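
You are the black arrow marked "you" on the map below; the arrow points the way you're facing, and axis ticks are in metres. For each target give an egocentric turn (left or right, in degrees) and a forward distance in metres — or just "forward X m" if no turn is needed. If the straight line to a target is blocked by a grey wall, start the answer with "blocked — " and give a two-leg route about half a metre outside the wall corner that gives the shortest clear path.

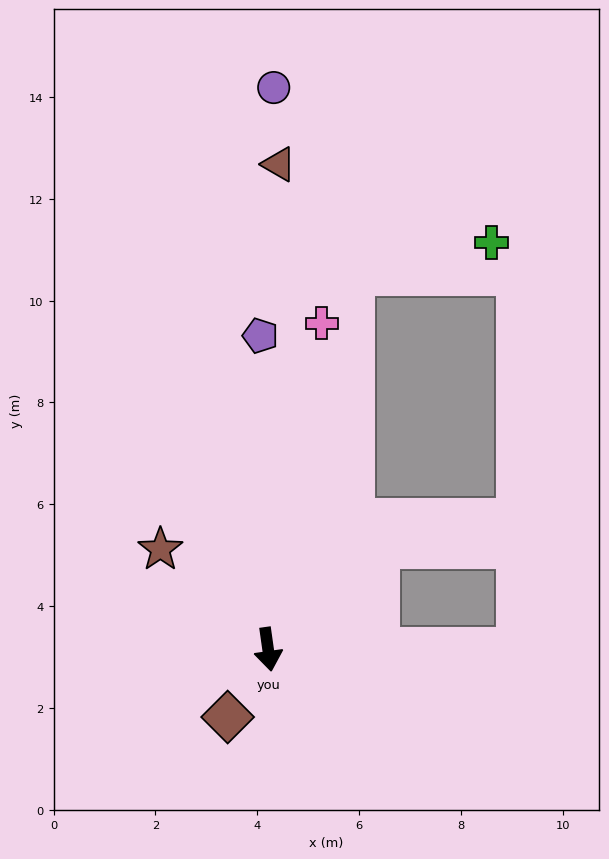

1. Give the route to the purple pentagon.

turn left 173°, forward 6.2 m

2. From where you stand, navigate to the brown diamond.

turn right 39°, forward 1.5 m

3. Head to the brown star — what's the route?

turn right 141°, forward 2.9 m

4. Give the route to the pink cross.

turn left 163°, forward 6.5 m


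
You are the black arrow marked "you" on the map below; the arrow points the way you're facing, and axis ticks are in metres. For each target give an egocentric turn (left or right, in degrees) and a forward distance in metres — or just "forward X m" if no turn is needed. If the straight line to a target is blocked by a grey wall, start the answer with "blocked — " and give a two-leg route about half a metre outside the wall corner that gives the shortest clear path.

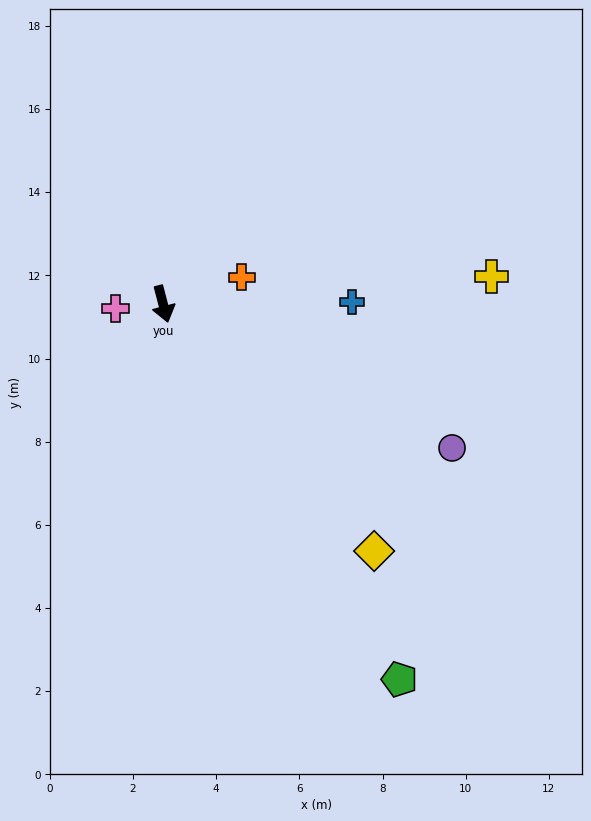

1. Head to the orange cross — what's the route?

turn left 94°, forward 2.0 m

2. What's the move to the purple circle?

turn left 49°, forward 7.8 m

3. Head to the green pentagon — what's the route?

turn left 18°, forward 10.7 m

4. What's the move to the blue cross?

turn left 76°, forward 4.5 m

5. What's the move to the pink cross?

turn right 99°, forward 1.2 m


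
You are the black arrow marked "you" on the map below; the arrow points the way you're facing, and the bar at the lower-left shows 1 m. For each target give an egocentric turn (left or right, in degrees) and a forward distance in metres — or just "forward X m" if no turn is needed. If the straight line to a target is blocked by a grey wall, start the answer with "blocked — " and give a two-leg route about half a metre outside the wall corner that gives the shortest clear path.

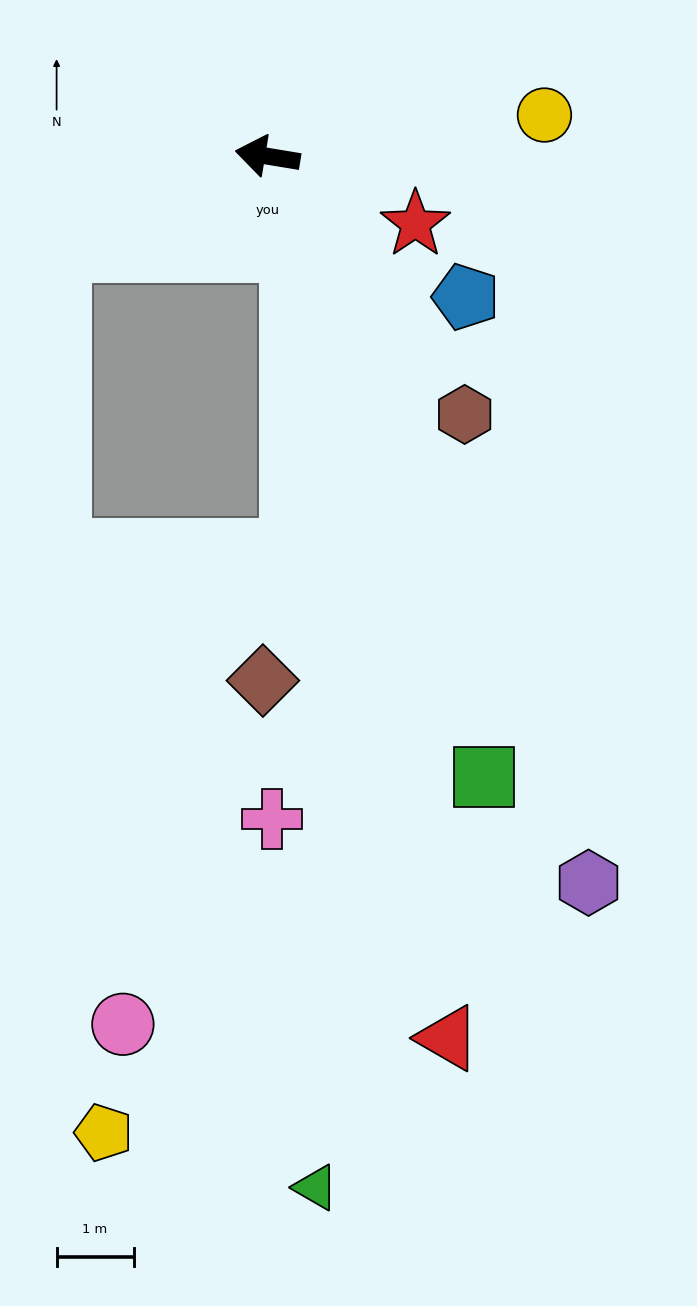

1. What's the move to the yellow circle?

turn right 162°, forward 3.6 m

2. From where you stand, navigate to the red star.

turn left 165°, forward 2.1 m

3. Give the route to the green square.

turn left 119°, forward 8.5 m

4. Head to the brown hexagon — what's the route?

turn left 137°, forward 4.2 m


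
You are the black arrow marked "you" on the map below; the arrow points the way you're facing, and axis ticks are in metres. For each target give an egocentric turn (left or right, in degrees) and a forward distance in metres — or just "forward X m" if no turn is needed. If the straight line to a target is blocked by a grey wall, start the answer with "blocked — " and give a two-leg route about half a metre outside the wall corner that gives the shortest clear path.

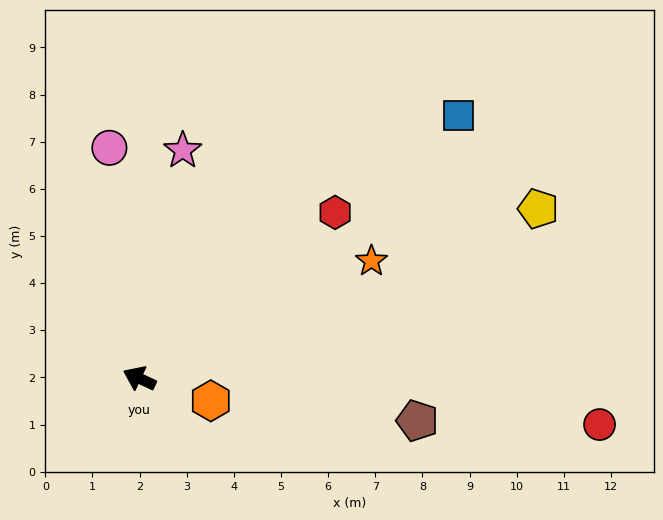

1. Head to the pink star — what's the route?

turn right 76°, forward 4.9 m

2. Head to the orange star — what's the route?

turn right 128°, forward 5.5 m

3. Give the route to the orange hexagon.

turn right 172°, forward 1.6 m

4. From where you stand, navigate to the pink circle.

turn right 58°, forward 4.9 m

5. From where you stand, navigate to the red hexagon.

turn right 115°, forward 5.4 m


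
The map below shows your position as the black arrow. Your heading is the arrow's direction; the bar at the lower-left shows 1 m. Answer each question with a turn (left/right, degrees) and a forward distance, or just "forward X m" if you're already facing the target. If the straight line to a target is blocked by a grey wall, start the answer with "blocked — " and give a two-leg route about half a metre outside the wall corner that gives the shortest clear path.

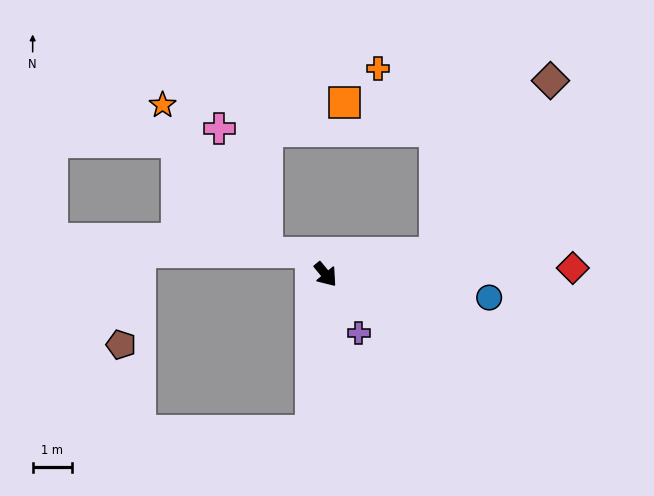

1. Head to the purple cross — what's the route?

turn right 10°, forward 1.7 m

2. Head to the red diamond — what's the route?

turn left 52°, forward 6.3 m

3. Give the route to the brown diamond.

blocked — turn left 61°, forward 2.9 m, then turn left 46°, forward 5.3 m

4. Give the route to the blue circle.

turn left 42°, forward 4.2 m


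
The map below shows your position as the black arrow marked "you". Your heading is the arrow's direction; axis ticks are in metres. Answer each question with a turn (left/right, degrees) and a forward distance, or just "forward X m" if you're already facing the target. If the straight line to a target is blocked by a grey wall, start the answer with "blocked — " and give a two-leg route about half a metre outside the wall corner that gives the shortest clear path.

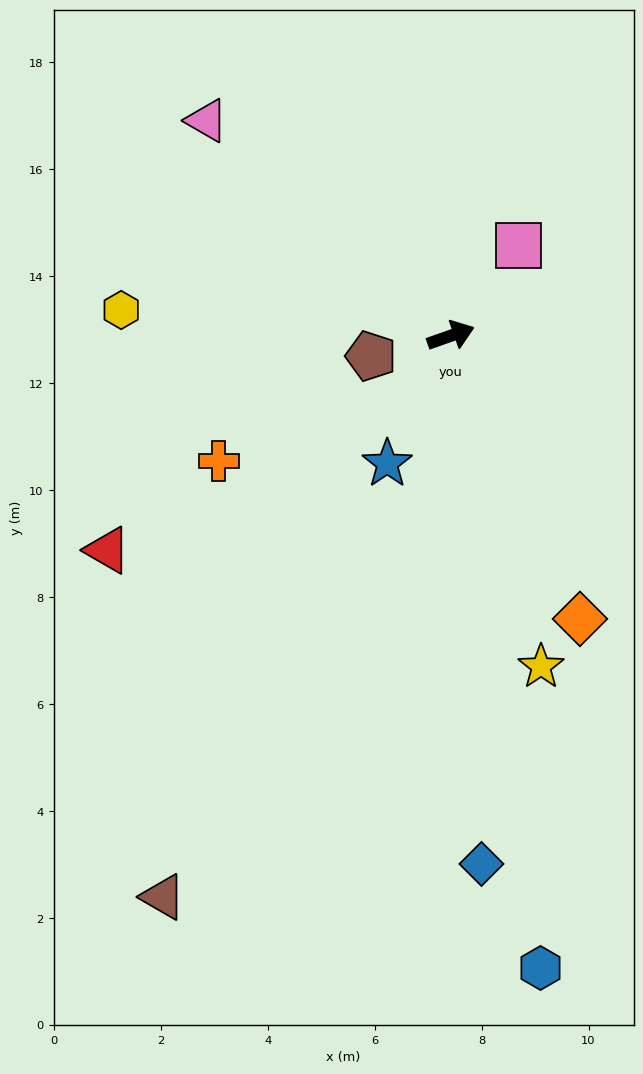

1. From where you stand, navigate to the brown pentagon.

turn left 175°, forward 1.5 m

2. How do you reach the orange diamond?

turn right 85°, forward 5.8 m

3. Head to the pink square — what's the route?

turn left 34°, forward 2.1 m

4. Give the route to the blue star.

turn right 136°, forward 2.7 m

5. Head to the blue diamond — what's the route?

turn right 106°, forward 9.9 m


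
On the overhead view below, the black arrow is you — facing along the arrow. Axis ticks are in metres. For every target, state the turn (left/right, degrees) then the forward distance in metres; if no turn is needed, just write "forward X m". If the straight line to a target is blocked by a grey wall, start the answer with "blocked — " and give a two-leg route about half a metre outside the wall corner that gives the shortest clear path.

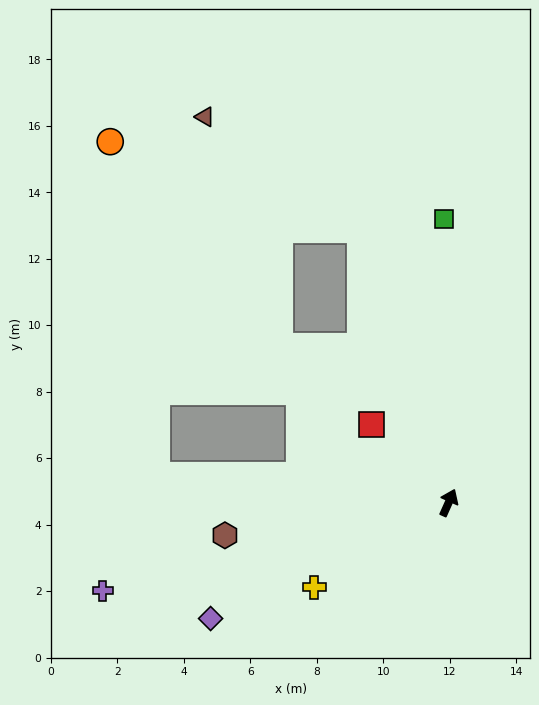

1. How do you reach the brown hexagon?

turn left 122°, forward 6.8 m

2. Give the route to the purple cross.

turn left 128°, forward 10.7 m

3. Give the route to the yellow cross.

turn left 146°, forward 4.8 m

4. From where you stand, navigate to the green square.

turn left 25°, forward 8.5 m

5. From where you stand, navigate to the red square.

turn left 69°, forward 3.3 m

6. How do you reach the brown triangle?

blocked — turn left 42°, forward 8.6 m, then turn left 36°, forward 5.8 m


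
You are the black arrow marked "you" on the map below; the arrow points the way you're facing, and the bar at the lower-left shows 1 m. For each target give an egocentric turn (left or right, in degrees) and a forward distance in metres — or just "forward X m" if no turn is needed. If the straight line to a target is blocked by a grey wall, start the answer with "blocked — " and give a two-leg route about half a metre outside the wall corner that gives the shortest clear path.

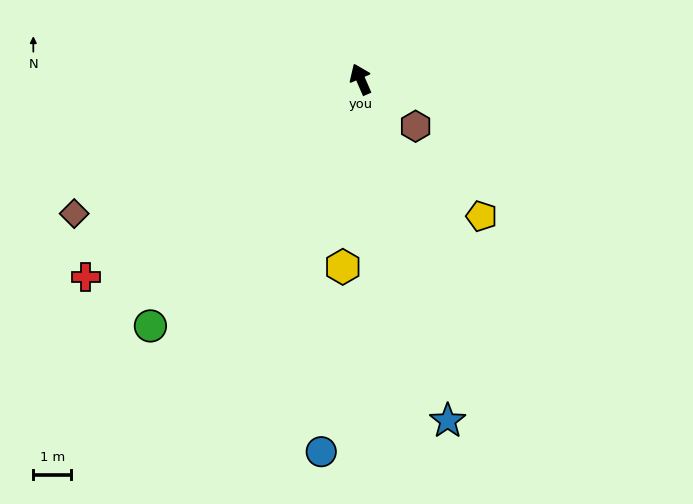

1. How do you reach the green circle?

turn left 116°, forward 8.5 m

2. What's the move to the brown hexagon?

turn right 154°, forward 1.9 m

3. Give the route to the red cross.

turn left 102°, forward 8.9 m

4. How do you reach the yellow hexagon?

turn left 151°, forward 4.9 m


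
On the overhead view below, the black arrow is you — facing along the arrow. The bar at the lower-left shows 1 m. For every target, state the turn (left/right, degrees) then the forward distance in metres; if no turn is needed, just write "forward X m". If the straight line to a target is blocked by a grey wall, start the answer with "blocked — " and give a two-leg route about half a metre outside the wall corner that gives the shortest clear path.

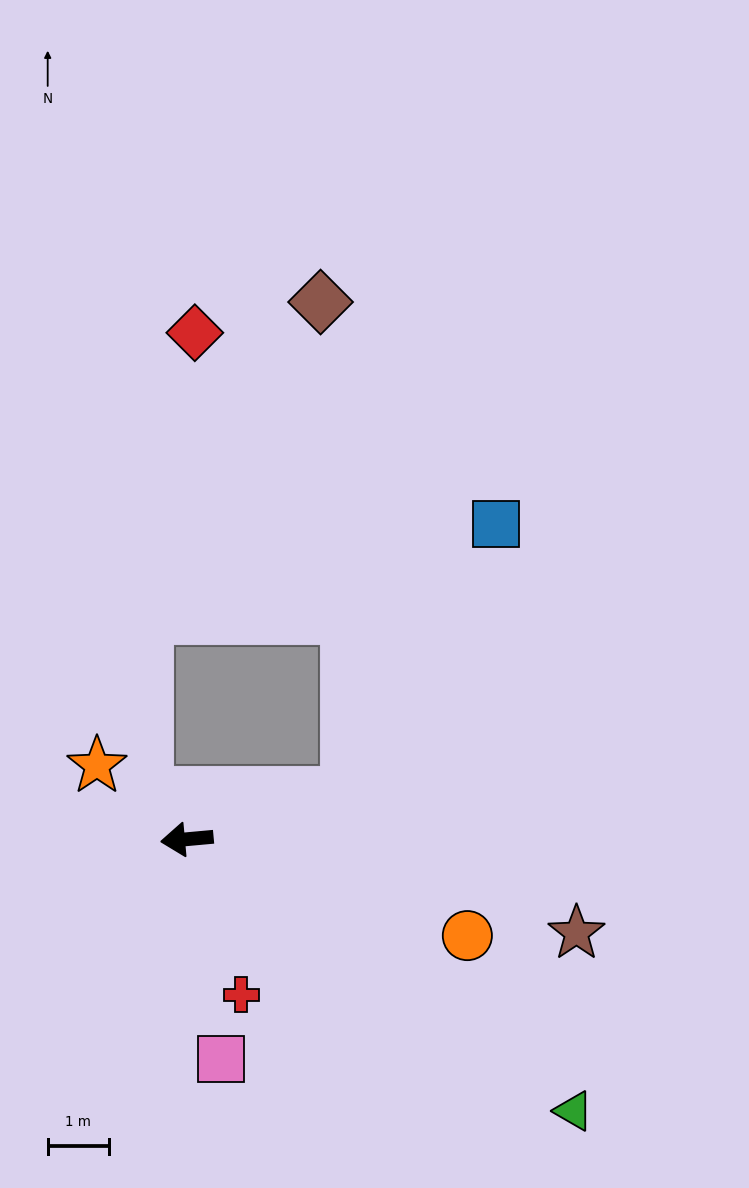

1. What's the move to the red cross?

turn left 104°, forward 2.7 m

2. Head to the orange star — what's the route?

turn right 45°, forward 1.9 m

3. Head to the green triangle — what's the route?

turn left 140°, forward 7.7 m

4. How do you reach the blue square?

blocked — turn right 169°, forward 2.7 m, then turn left 45°, forward 5.0 m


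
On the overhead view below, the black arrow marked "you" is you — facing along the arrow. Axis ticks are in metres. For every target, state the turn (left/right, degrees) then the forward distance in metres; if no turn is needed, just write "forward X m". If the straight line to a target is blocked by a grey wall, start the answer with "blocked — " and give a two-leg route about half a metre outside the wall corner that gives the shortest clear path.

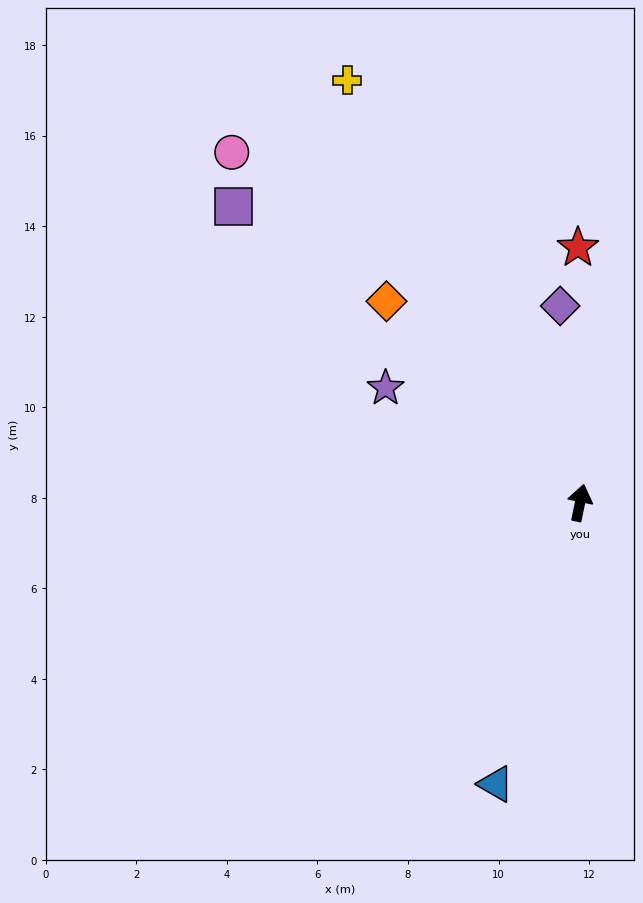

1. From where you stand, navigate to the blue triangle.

turn left 175°, forward 6.5 m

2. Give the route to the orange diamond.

turn left 55°, forward 6.2 m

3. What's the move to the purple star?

turn left 71°, forward 5.0 m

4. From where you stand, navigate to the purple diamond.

turn left 17°, forward 4.4 m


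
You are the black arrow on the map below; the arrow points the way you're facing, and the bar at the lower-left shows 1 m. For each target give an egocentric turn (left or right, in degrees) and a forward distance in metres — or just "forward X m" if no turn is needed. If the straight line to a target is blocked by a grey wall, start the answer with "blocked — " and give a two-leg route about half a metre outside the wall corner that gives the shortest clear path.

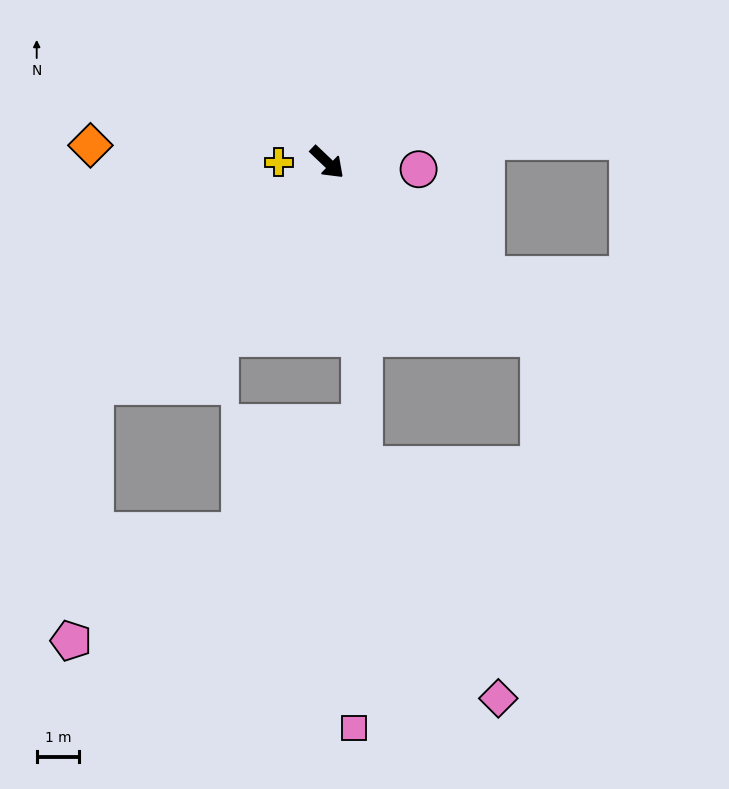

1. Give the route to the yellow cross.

turn right 136°, forward 1.1 m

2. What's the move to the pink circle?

turn left 39°, forward 2.1 m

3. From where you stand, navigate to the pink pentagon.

blocked — turn right 92°, forward 7.5 m, then turn left 40°, forward 6.0 m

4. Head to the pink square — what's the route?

blocked — turn right 36°, forward 4.2 m, then turn right 11°, forward 9.1 m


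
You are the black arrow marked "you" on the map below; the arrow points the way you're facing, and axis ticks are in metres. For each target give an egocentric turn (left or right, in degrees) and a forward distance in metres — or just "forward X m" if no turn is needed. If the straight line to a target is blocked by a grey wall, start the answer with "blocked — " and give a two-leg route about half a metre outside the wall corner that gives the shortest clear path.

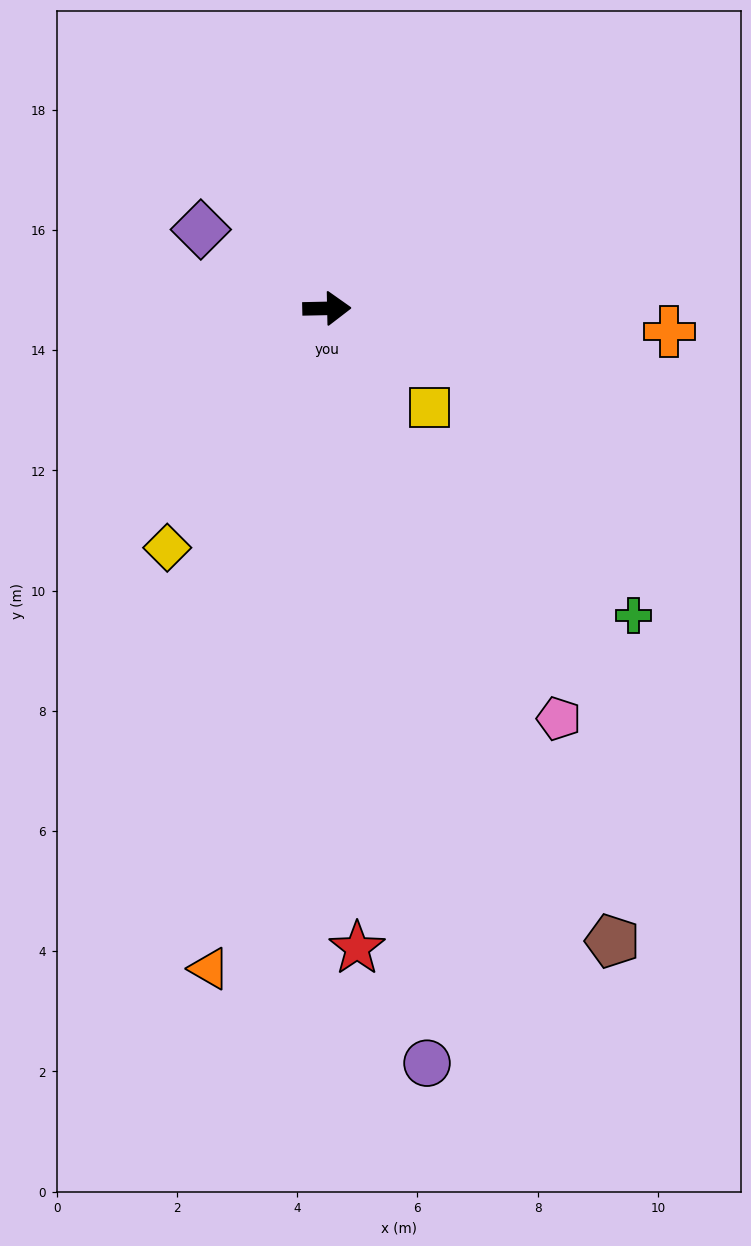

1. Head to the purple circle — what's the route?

turn right 84°, forward 12.7 m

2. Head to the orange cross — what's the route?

turn right 5°, forward 5.7 m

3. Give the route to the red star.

turn right 88°, forward 10.7 m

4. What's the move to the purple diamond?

turn left 147°, forward 2.5 m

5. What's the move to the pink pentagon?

turn right 62°, forward 7.8 m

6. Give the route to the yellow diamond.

turn right 125°, forward 4.8 m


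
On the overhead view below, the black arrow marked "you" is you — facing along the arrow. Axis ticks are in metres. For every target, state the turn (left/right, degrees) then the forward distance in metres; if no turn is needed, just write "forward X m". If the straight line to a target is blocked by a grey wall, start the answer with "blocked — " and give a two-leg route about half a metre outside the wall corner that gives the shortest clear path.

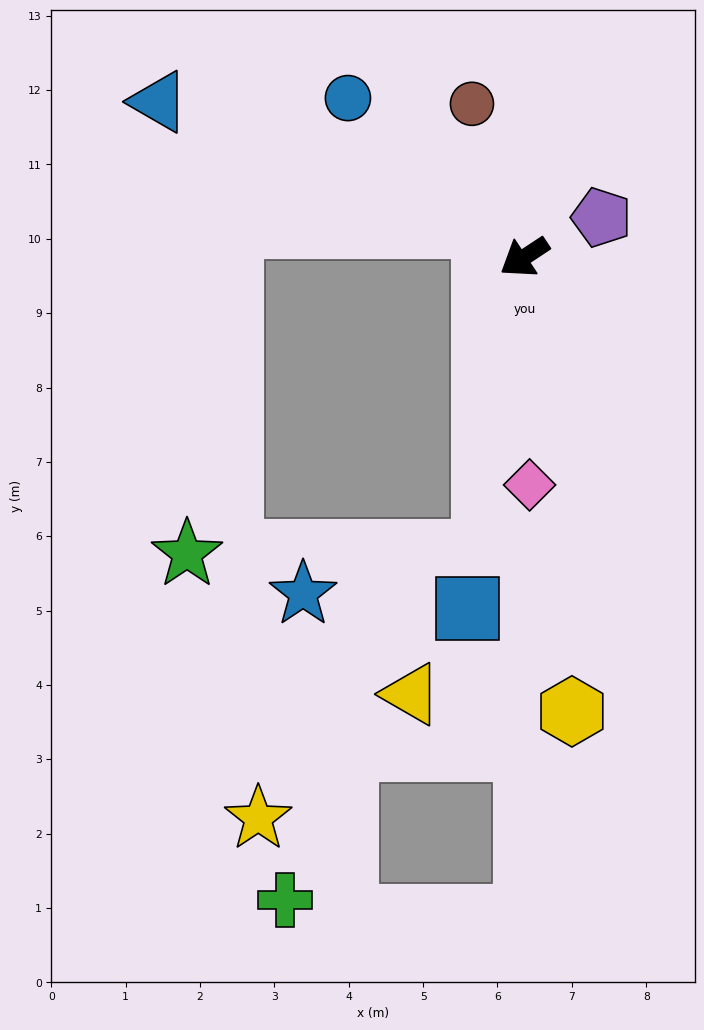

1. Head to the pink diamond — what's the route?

turn left 58°, forward 3.1 m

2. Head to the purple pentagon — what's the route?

turn left 174°, forward 1.2 m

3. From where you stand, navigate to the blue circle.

turn right 76°, forward 3.2 m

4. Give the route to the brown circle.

turn right 105°, forward 2.2 m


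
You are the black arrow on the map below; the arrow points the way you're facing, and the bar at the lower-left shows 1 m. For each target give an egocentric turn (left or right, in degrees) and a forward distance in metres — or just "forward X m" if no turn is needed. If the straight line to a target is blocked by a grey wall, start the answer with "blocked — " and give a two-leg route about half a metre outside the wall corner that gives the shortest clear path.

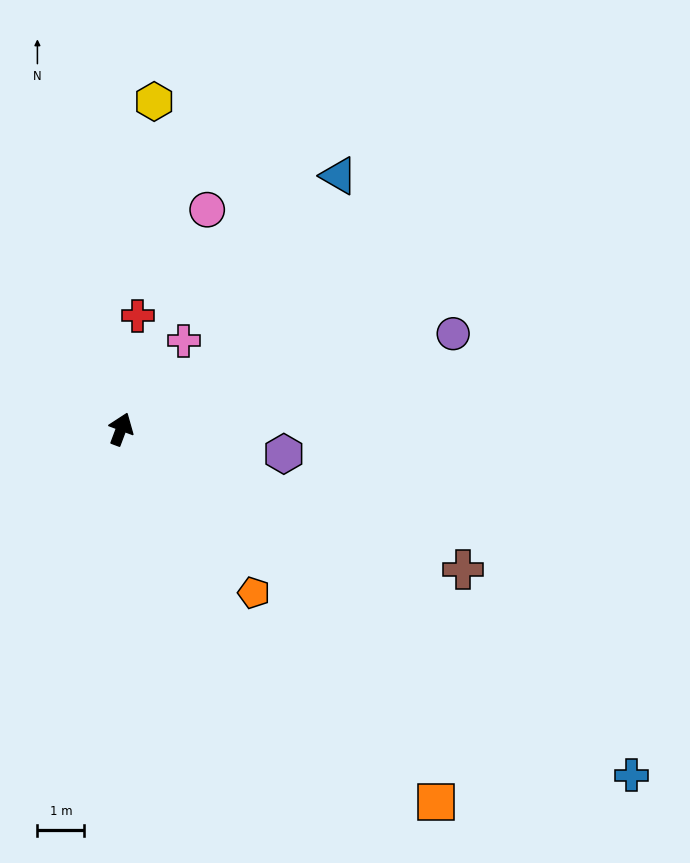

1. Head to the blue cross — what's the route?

turn right 104°, forward 13.2 m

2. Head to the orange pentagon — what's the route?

turn right 120°, forward 4.5 m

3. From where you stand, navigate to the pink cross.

turn right 15°, forward 2.3 m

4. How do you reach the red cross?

turn left 12°, forward 2.4 m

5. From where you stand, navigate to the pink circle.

forward 5.0 m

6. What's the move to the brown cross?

turn right 92°, forward 7.9 m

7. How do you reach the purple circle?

turn right 53°, forward 7.4 m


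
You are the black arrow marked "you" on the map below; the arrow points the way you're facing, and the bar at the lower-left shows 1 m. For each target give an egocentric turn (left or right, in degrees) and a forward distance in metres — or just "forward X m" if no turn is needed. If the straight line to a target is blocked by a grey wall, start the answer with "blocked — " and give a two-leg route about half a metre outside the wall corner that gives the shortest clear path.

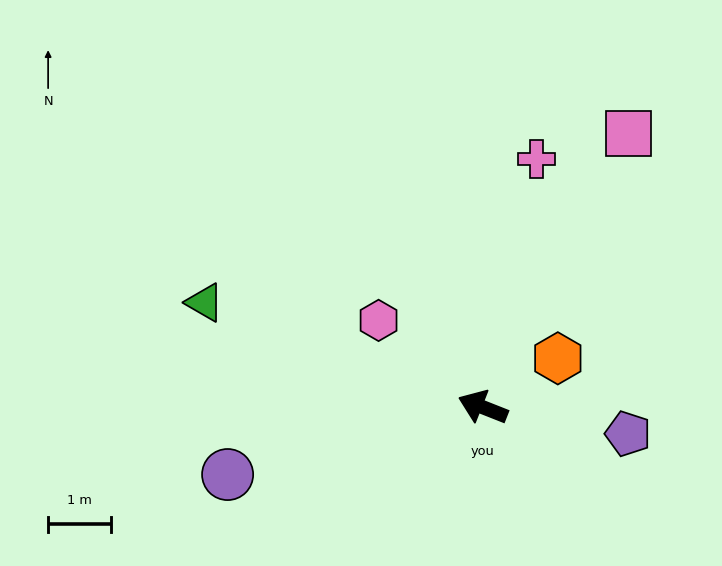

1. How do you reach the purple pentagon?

turn right 169°, forward 2.3 m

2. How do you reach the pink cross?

turn right 81°, forward 4.0 m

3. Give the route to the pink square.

turn right 96°, forward 4.9 m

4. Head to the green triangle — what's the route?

forward 4.7 m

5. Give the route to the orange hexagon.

turn right 125°, forward 1.4 m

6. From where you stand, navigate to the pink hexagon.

turn right 18°, forward 2.2 m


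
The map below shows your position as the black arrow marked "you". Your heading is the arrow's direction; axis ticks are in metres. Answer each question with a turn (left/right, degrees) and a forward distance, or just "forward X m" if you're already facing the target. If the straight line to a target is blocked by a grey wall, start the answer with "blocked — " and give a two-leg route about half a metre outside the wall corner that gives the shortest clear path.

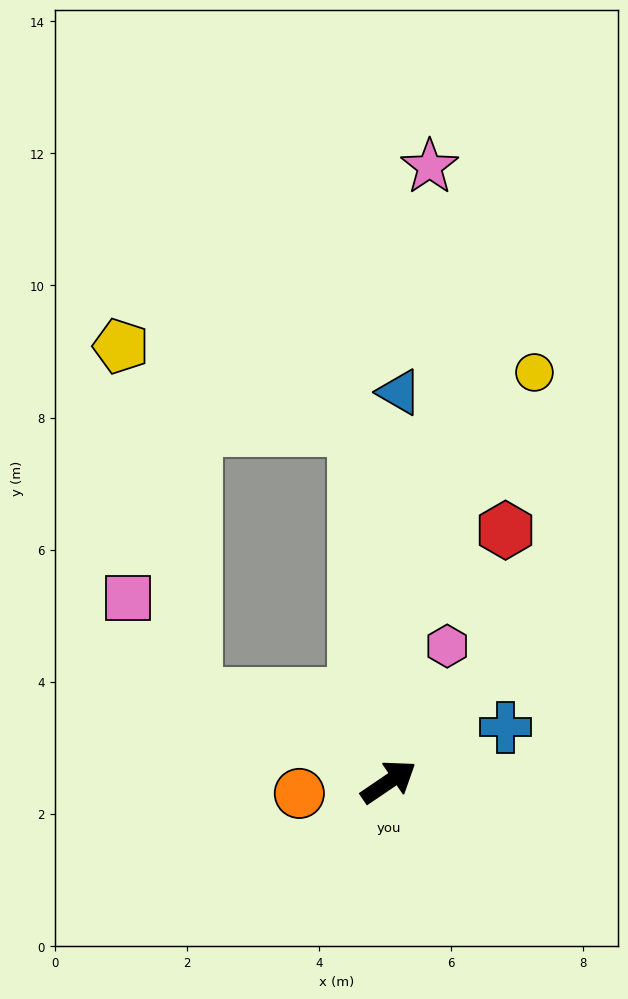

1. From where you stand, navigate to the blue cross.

turn right 9°, forward 2.0 m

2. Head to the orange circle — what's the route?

turn left 153°, forward 1.4 m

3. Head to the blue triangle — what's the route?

turn left 54°, forward 5.9 m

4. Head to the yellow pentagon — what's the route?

blocked — turn left 122°, forward 3.2 m, then turn right 54°, forward 5.4 m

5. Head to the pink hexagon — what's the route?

turn left 33°, forward 2.2 m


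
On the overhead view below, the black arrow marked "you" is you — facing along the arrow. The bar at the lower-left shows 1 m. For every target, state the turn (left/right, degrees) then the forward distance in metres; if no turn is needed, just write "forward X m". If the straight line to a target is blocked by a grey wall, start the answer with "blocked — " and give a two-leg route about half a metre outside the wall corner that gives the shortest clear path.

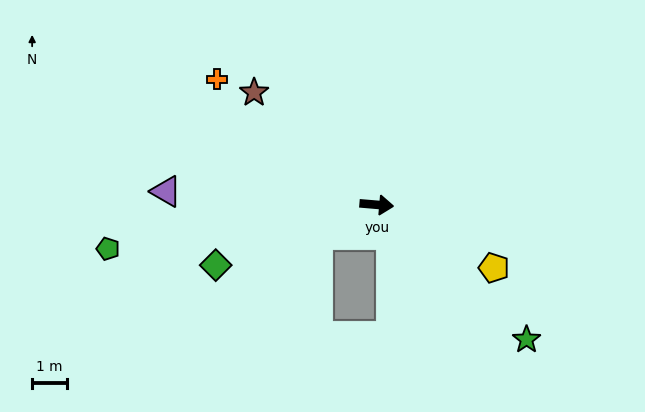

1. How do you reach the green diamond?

turn right 155°, forward 4.9 m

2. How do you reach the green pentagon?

turn right 166°, forward 7.7 m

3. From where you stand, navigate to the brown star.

turn left 142°, forward 4.7 m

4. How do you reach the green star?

turn right 37°, forward 5.7 m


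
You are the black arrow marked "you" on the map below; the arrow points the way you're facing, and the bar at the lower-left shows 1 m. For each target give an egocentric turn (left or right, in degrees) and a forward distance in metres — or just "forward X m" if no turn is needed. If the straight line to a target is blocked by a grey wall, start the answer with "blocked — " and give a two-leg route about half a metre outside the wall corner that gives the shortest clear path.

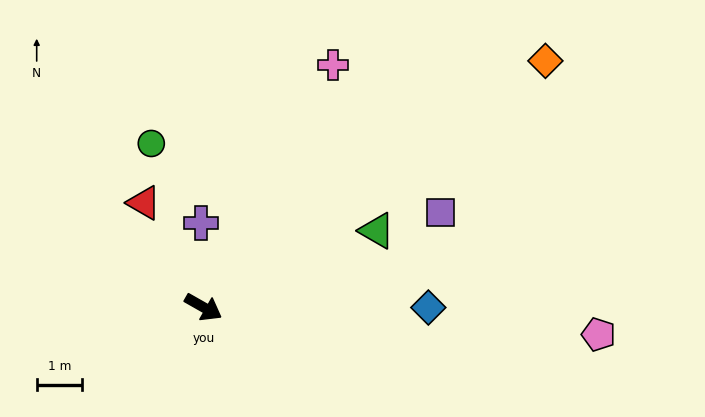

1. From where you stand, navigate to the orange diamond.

turn left 65°, forward 9.4 m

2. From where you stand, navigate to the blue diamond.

turn left 29°, forward 5.0 m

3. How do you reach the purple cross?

turn left 121°, forward 1.9 m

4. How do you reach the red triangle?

turn left 149°, forward 2.7 m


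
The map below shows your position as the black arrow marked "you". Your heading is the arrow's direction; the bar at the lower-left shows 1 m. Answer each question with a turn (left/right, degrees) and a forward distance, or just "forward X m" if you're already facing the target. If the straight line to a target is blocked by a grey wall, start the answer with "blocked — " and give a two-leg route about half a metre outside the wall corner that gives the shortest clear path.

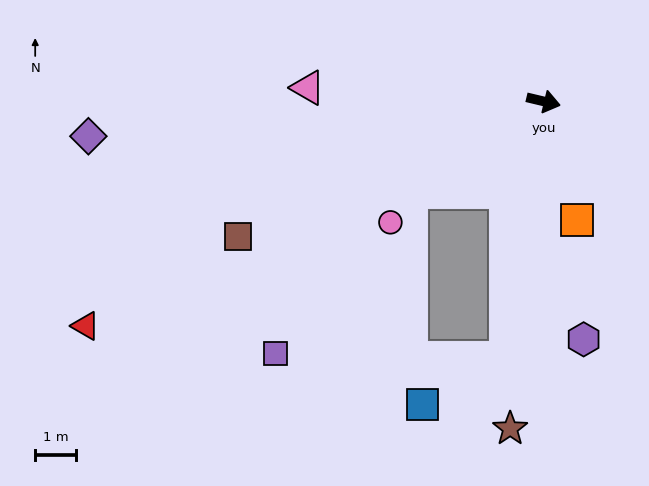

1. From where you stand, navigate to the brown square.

turn right 143°, forward 8.1 m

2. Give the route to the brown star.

turn right 82°, forward 8.0 m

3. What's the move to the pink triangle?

turn right 170°, forward 5.8 m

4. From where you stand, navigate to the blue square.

blocked — turn right 85°, forward 6.3 m, then turn right 53°, forward 2.3 m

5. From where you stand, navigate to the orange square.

turn right 61°, forward 3.0 m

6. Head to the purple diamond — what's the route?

turn right 162°, forward 11.1 m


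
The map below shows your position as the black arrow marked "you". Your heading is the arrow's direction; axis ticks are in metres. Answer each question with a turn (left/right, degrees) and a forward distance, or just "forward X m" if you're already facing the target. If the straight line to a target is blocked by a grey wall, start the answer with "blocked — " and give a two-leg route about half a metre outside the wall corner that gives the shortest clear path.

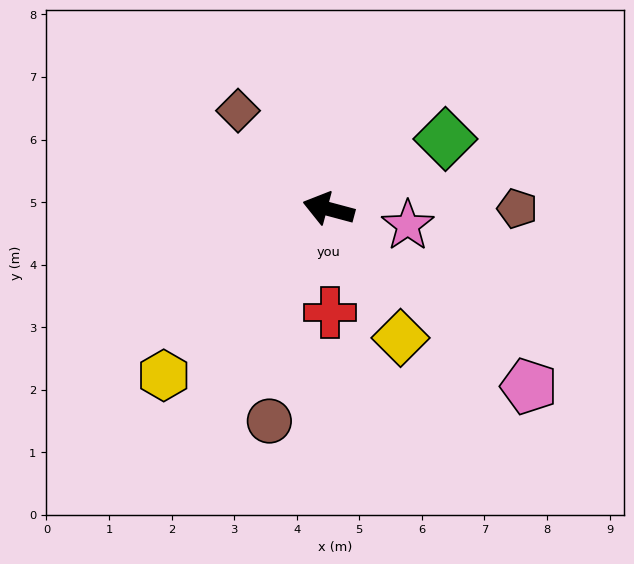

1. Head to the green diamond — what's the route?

turn right 134°, forward 2.2 m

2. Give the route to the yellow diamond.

turn left 134°, forward 2.4 m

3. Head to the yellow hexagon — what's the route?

turn left 60°, forward 3.7 m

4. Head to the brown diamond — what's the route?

turn right 32°, forward 2.1 m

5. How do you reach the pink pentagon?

turn left 153°, forward 4.3 m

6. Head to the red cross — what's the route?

turn left 106°, forward 1.7 m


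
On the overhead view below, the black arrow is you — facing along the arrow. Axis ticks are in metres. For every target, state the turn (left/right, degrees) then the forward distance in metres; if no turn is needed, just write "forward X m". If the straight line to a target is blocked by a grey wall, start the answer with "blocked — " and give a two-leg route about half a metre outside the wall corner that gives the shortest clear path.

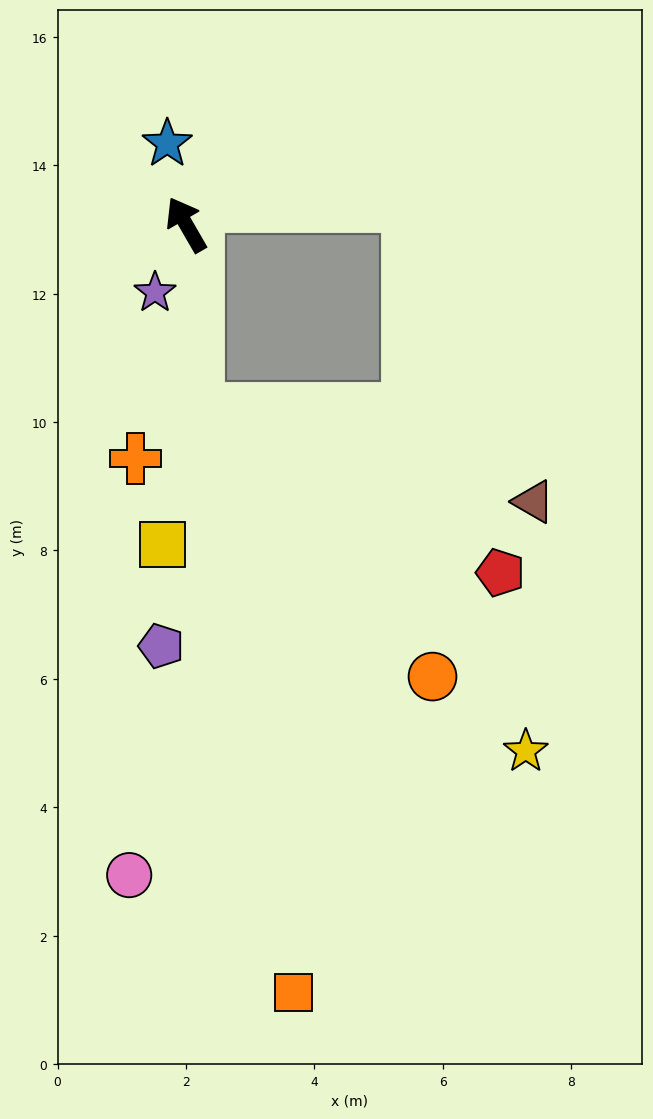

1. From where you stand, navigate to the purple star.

turn left 125°, forward 1.2 m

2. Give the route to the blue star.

turn right 17°, forward 1.3 m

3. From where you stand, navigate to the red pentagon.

blocked — turn left 153°, forward 2.9 m, then turn left 59°, forward 5.4 m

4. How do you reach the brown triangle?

blocked — turn left 153°, forward 2.9 m, then turn left 72°, forward 5.4 m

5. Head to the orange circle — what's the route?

blocked — turn left 153°, forward 2.9 m, then turn left 38°, forward 5.5 m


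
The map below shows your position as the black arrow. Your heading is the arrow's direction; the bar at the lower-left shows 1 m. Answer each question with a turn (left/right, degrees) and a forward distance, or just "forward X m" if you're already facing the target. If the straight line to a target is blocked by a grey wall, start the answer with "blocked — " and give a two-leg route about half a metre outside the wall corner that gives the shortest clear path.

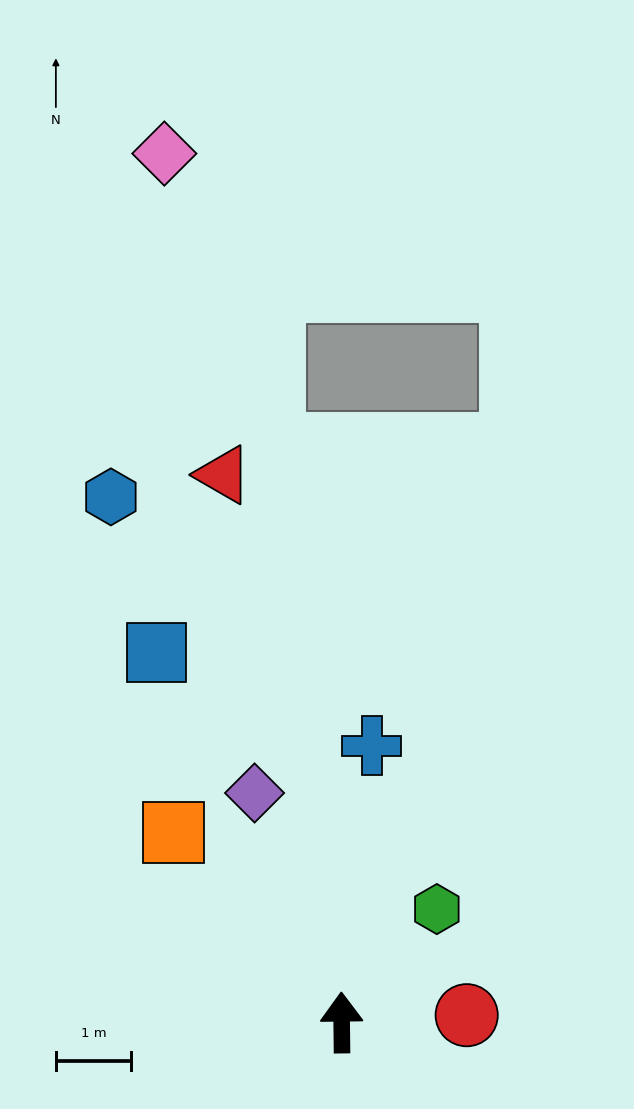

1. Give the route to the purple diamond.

turn left 20°, forward 3.3 m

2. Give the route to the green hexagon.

turn right 41°, forward 2.0 m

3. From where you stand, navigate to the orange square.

turn left 41°, forward 3.4 m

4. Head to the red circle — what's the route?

turn right 87°, forward 1.7 m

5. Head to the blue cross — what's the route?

turn right 7°, forward 3.7 m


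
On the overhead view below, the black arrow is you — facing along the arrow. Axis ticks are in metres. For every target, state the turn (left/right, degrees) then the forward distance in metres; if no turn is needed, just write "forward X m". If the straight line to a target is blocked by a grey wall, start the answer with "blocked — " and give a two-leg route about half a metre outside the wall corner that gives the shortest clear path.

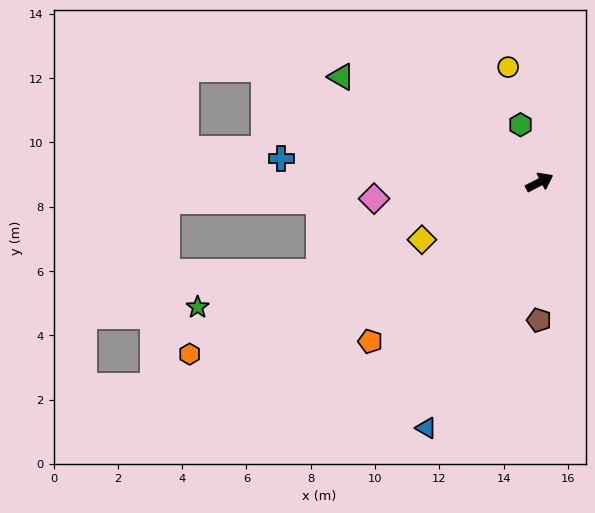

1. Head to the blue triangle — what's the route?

turn right 142°, forward 8.4 m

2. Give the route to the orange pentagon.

turn right 164°, forward 7.2 m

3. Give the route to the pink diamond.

turn left 158°, forward 5.2 m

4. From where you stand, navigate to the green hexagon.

turn left 81°, forward 1.9 m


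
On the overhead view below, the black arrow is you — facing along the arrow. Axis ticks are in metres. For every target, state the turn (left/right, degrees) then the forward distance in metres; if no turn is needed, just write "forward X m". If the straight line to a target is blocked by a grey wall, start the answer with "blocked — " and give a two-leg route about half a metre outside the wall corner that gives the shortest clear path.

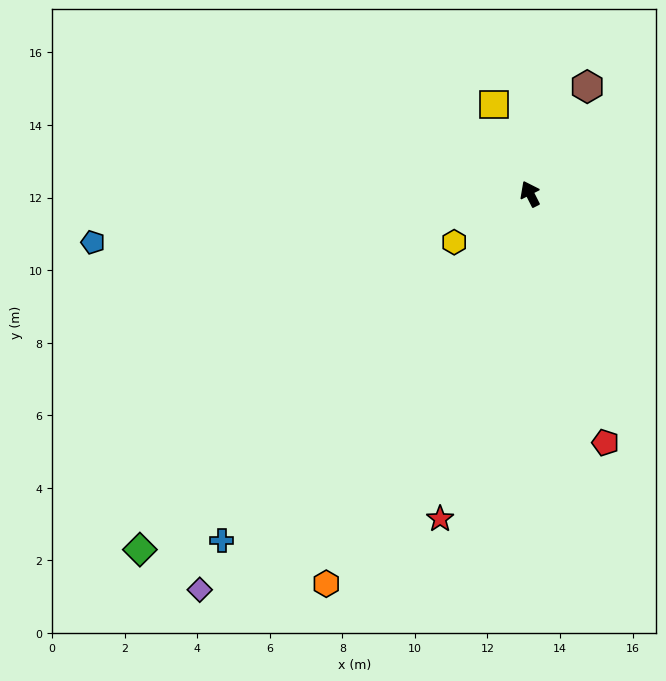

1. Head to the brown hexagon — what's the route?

turn right 55°, forward 3.3 m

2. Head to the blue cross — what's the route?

turn left 112°, forward 12.8 m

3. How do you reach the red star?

turn left 138°, forward 9.3 m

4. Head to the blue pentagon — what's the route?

turn left 70°, forward 12.1 m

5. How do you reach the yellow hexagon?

turn left 96°, forward 2.5 m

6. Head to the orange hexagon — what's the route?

turn left 126°, forward 12.1 m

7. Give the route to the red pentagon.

turn left 170°, forward 7.2 m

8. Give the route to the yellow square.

turn right 5°, forward 2.7 m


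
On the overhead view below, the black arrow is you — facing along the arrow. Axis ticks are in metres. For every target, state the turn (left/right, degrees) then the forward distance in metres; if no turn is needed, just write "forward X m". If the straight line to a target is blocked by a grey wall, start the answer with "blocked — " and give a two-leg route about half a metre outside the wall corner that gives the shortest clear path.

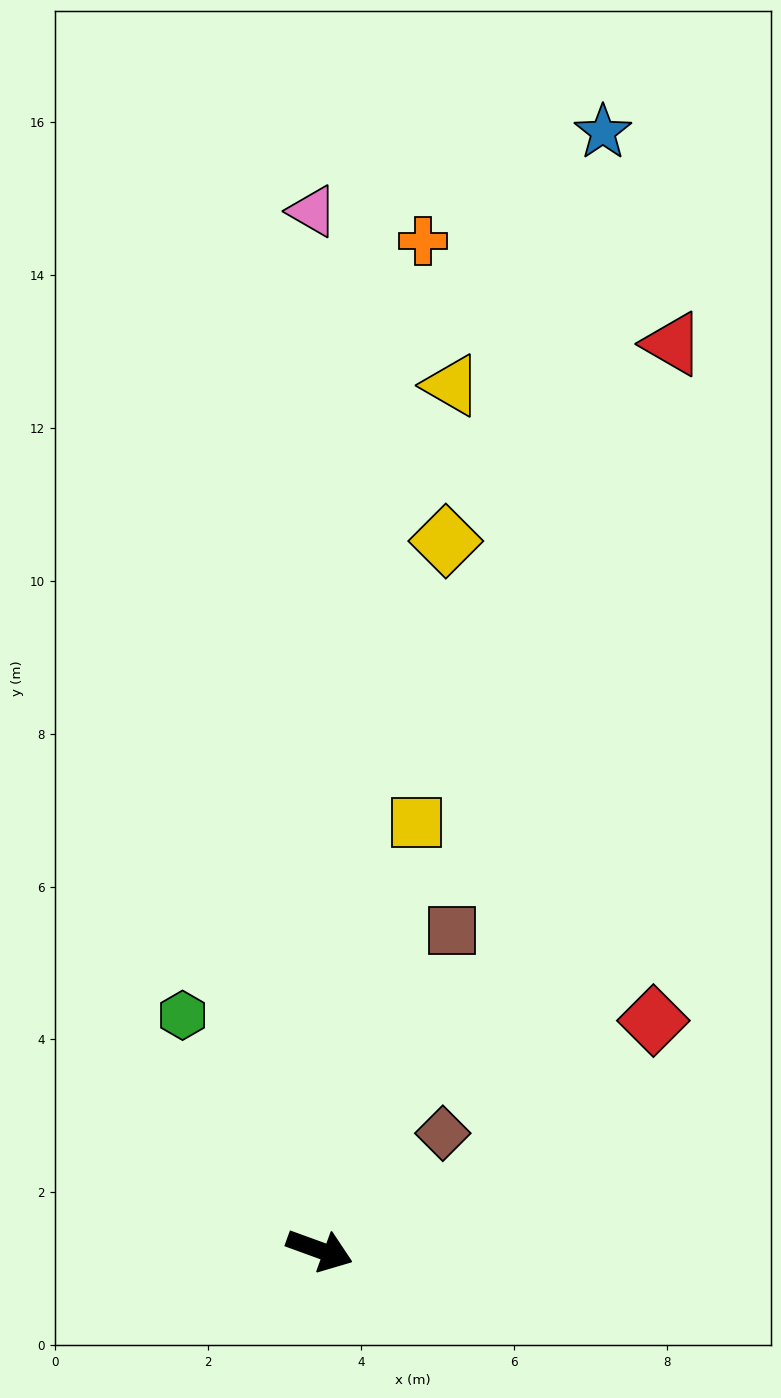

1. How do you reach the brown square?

turn left 88°, forward 4.5 m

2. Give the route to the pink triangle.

turn left 110°, forward 13.6 m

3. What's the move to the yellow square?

turn left 97°, forward 5.7 m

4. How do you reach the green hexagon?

turn left 140°, forward 3.6 m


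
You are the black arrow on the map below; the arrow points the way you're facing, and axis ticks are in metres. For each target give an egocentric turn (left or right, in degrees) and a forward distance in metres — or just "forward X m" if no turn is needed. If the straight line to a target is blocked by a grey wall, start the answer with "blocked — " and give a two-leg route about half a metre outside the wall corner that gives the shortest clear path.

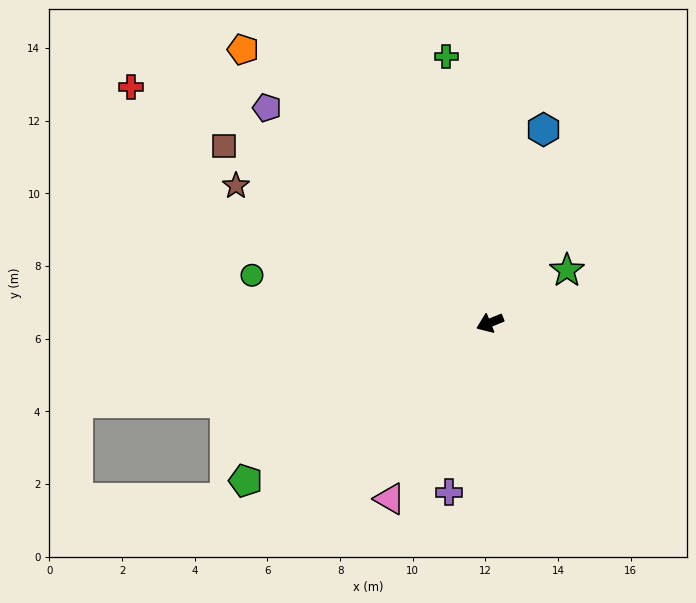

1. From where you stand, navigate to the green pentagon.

turn left 11°, forward 8.0 m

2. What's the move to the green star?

turn right 168°, forward 2.6 m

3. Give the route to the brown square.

turn right 56°, forward 8.8 m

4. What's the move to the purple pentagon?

turn right 66°, forward 8.5 m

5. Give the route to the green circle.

turn right 34°, forward 6.7 m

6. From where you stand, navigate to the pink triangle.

turn left 38°, forward 5.6 m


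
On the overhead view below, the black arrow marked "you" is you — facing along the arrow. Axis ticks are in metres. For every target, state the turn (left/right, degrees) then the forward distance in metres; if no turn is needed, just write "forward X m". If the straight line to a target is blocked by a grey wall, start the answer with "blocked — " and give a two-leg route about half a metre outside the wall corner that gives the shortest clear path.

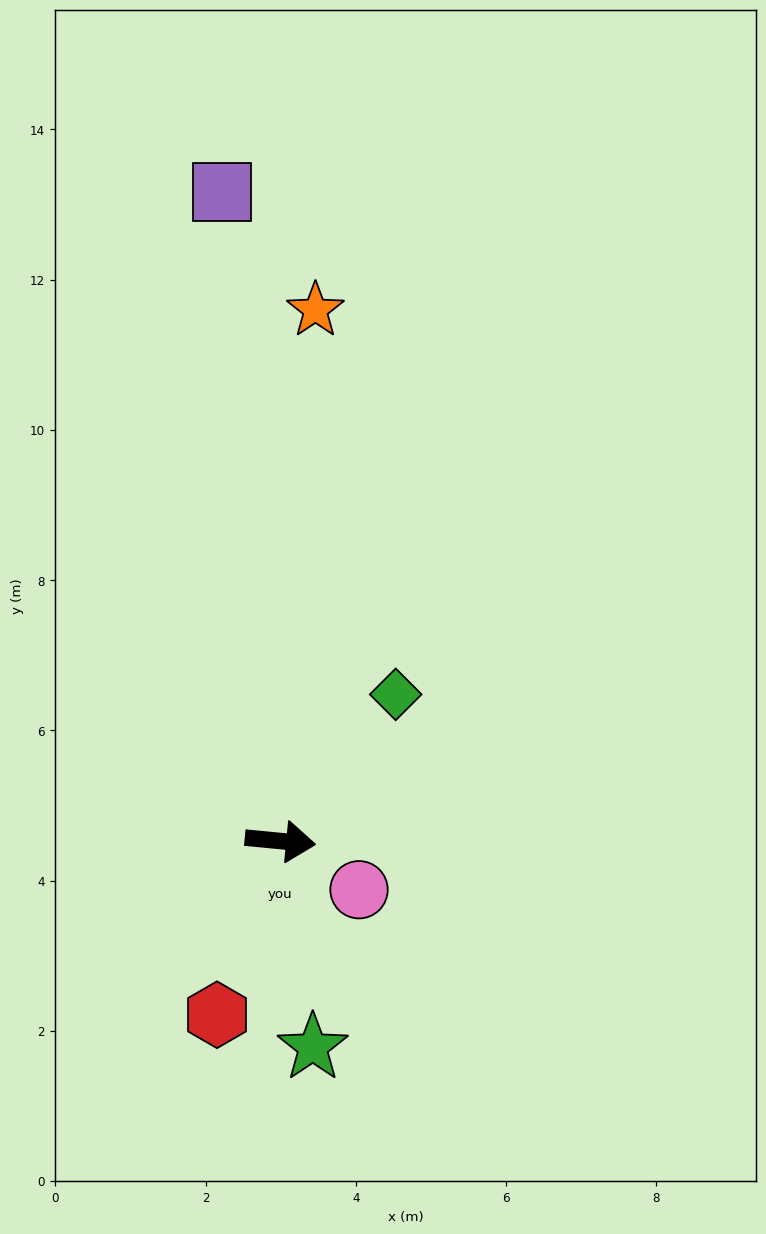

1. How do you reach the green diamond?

turn left 57°, forward 2.5 m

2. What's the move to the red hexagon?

turn right 105°, forward 2.5 m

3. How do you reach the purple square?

turn left 101°, forward 8.7 m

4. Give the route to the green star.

turn right 76°, forward 2.8 m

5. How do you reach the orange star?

turn left 92°, forward 7.1 m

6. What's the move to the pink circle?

turn right 26°, forward 1.2 m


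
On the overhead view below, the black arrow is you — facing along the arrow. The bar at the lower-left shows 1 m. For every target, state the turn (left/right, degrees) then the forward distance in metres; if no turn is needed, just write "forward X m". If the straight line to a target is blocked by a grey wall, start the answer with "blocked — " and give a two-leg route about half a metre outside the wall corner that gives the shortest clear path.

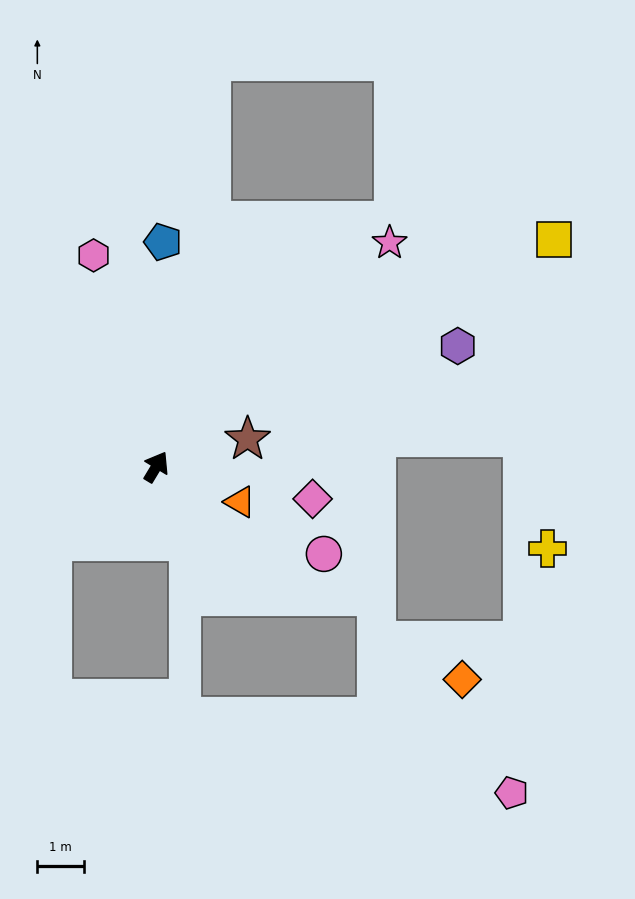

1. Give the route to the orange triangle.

turn right 82°, forward 1.9 m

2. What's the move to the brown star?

turn right 42°, forward 2.0 m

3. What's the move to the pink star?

turn right 15°, forward 6.9 m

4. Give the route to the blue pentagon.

turn left 29°, forward 4.8 m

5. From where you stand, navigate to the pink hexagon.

turn left 48°, forward 4.7 m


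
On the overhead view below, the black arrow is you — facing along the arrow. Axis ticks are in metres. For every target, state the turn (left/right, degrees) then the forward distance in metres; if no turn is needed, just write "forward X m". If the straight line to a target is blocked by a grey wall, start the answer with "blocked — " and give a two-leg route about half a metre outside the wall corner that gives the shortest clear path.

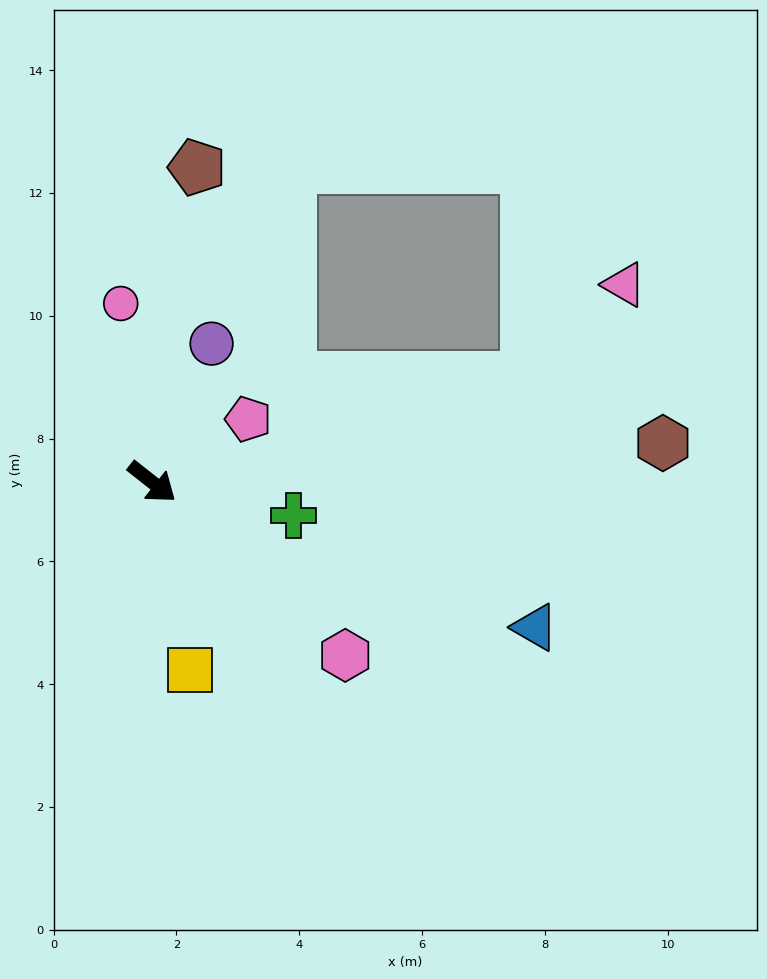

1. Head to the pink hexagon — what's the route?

turn right 4°, forward 4.2 m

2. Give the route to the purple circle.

turn left 105°, forward 2.5 m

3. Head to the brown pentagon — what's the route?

turn left 120°, forward 5.2 m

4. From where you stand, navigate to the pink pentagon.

turn left 71°, forward 1.9 m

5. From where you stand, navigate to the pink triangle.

blocked — turn left 54°, forward 6.3 m, then turn left 28°, forward 2.2 m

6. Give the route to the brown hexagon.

turn left 43°, forward 8.3 m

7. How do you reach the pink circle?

turn left 138°, forward 3.0 m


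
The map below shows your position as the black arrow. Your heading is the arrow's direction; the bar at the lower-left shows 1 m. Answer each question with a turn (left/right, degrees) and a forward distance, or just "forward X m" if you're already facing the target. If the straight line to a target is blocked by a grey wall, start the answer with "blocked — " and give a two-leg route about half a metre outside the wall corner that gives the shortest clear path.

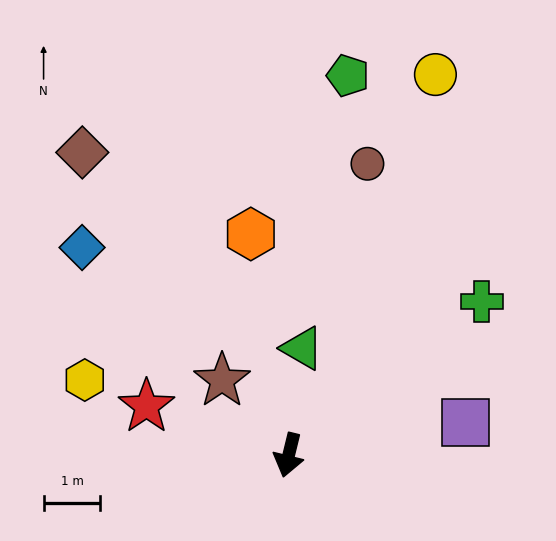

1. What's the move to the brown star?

turn right 125°, forward 1.8 m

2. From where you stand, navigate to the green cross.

turn left 142°, forward 4.3 m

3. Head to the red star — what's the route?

turn right 95°, forward 2.6 m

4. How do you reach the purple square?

turn left 114°, forward 3.2 m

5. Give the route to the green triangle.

turn right 173°, forward 1.9 m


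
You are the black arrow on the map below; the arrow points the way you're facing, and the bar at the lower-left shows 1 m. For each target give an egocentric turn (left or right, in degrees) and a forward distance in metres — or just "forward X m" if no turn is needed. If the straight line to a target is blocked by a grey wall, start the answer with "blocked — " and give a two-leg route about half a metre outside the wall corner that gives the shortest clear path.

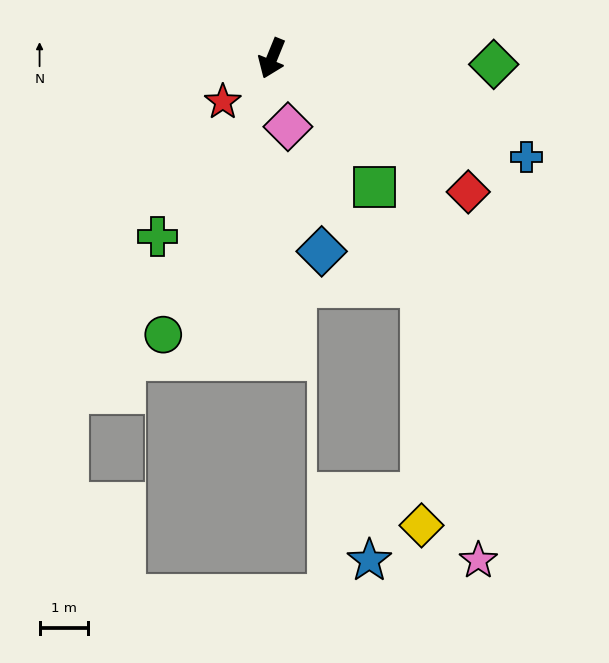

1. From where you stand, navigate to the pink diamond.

turn left 35°, forward 1.5 m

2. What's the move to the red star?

turn right 26°, forward 1.4 m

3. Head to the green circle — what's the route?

forward 6.2 m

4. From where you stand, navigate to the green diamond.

turn left 111°, forward 4.6 m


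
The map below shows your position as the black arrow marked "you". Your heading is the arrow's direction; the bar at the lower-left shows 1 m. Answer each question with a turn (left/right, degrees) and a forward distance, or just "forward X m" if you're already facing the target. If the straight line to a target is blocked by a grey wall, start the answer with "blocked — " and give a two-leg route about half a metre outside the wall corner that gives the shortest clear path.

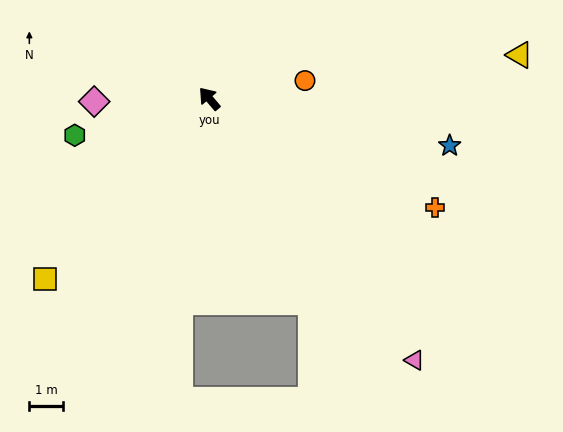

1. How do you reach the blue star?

turn right 142°, forward 7.4 m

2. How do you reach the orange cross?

turn right 156°, forward 7.5 m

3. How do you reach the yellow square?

turn left 97°, forward 7.3 m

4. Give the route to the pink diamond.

turn left 51°, forward 3.5 m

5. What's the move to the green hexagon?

turn left 65°, forward 4.2 m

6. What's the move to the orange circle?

turn right 120°, forward 2.9 m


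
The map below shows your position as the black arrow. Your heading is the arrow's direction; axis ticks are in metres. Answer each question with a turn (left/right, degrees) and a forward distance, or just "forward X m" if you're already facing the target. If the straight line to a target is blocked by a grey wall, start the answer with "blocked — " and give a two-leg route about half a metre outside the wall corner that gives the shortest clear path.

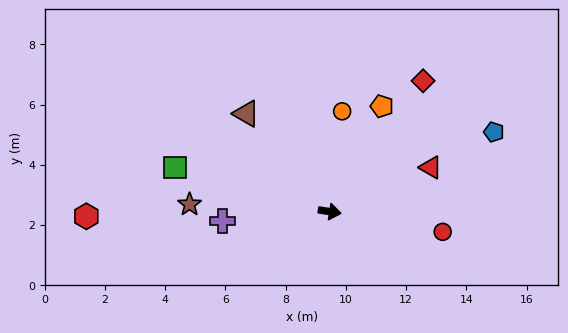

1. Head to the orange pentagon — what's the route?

turn left 72°, forward 3.9 m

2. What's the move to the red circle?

forward 3.8 m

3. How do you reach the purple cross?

turn right 166°, forward 3.6 m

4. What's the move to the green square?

turn left 173°, forward 5.3 m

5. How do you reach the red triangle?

turn left 32°, forward 3.7 m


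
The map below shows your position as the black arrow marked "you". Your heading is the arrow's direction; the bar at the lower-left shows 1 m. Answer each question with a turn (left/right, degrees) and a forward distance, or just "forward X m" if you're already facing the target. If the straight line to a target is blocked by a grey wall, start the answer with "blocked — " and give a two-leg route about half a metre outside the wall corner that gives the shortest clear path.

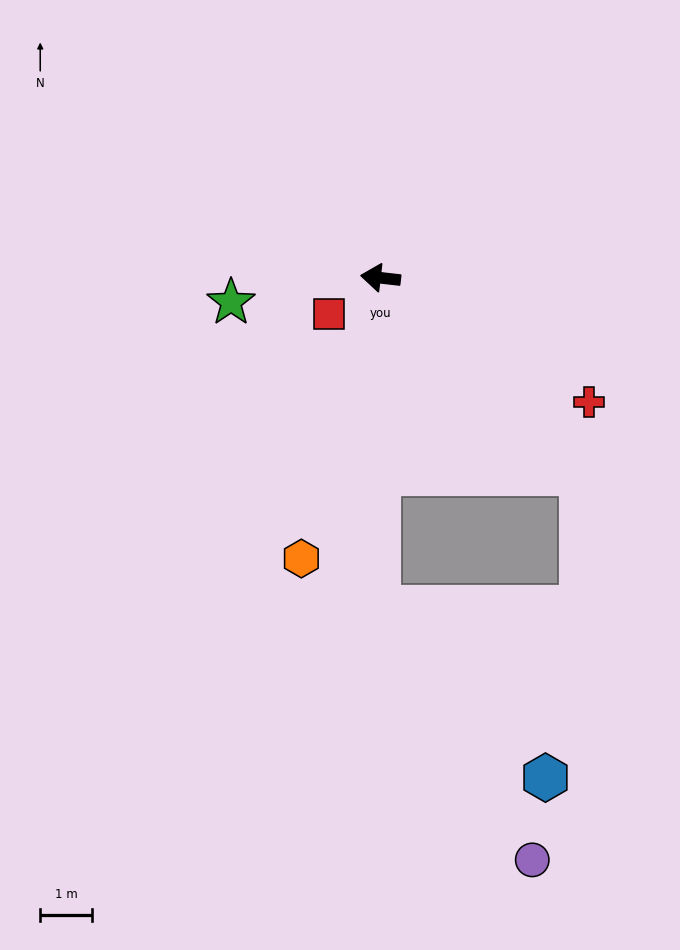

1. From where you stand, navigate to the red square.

turn left 42°, forward 1.2 m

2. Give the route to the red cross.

turn left 156°, forward 4.7 m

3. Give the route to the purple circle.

blocked — turn left 96°, forward 6.4 m, then turn left 32°, forward 5.8 m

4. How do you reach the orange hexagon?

turn left 81°, forward 5.7 m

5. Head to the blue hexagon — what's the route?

blocked — turn left 96°, forward 6.4 m, then turn left 45°, forward 4.6 m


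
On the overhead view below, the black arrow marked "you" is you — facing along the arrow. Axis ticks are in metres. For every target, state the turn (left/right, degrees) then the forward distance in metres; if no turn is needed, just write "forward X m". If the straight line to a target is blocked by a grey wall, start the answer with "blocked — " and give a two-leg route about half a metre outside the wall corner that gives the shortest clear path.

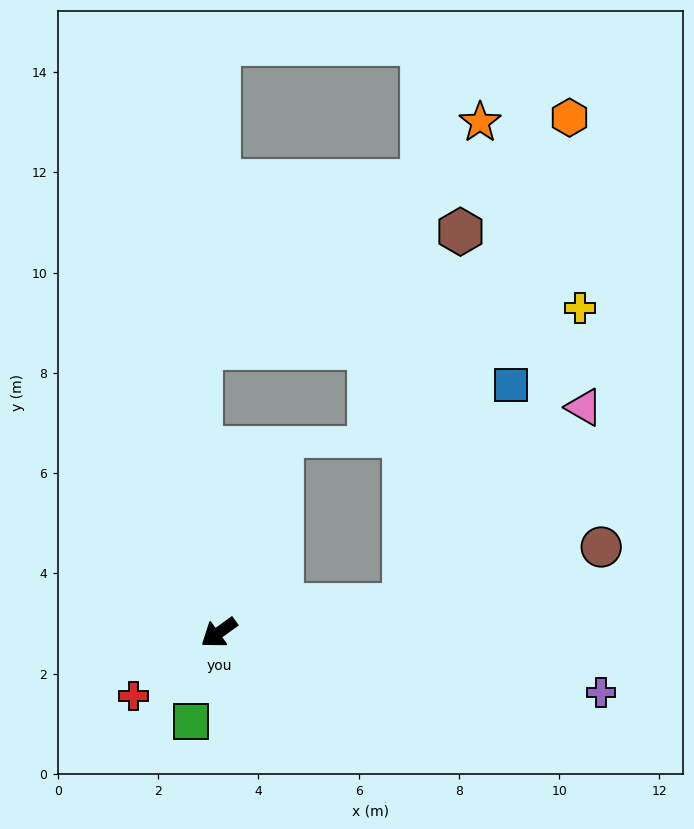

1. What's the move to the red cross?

forward 2.1 m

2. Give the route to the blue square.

blocked — turn left 153°, forward 3.7 m, then turn left 55°, forward 4.9 m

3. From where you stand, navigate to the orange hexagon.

blocked — turn left 153°, forward 3.7 m, then turn left 62°, forward 10.3 m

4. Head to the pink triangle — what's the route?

blocked — turn left 153°, forward 3.7 m, then turn left 39°, forward 5.3 m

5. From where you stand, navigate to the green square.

turn left 37°, forward 1.9 m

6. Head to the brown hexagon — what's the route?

blocked — turn left 153°, forward 3.7 m, then turn left 73°, forward 7.5 m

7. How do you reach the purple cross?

turn left 135°, forward 7.7 m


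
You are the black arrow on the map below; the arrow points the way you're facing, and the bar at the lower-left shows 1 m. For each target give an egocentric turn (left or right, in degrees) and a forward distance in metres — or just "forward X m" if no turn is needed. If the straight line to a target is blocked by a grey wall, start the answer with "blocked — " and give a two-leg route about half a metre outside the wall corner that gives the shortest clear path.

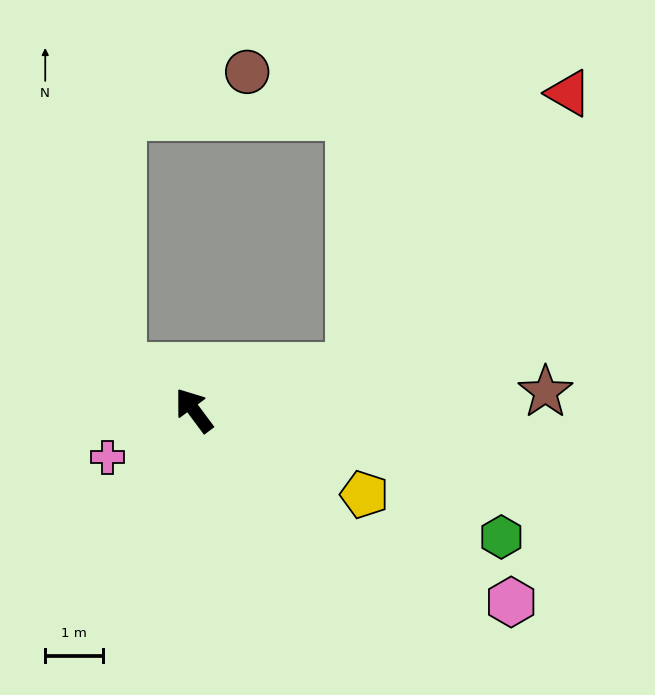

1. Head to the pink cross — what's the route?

turn left 82°, forward 1.7 m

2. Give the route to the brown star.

turn right 124°, forward 6.1 m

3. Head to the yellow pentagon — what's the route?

turn right 153°, forward 3.3 m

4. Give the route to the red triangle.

blocked — turn right 111°, forward 2.8 m, then turn left 36°, forward 6.1 m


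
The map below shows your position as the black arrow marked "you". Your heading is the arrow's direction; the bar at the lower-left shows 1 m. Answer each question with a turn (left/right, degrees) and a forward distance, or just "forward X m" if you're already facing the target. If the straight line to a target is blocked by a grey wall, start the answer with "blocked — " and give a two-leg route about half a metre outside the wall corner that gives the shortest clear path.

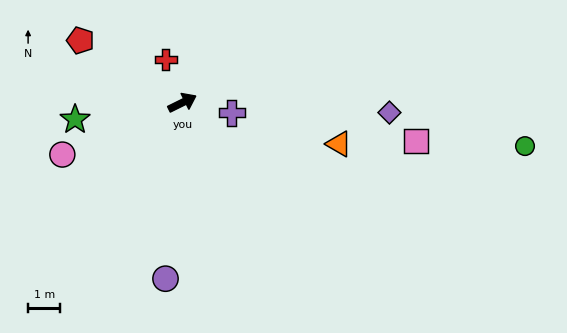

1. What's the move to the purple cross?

turn right 38°, forward 1.6 m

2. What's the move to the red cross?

turn left 84°, forward 1.4 m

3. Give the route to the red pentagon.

turn left 122°, forward 3.7 m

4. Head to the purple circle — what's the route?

turn right 122°, forward 5.5 m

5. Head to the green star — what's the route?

turn left 163°, forward 3.4 m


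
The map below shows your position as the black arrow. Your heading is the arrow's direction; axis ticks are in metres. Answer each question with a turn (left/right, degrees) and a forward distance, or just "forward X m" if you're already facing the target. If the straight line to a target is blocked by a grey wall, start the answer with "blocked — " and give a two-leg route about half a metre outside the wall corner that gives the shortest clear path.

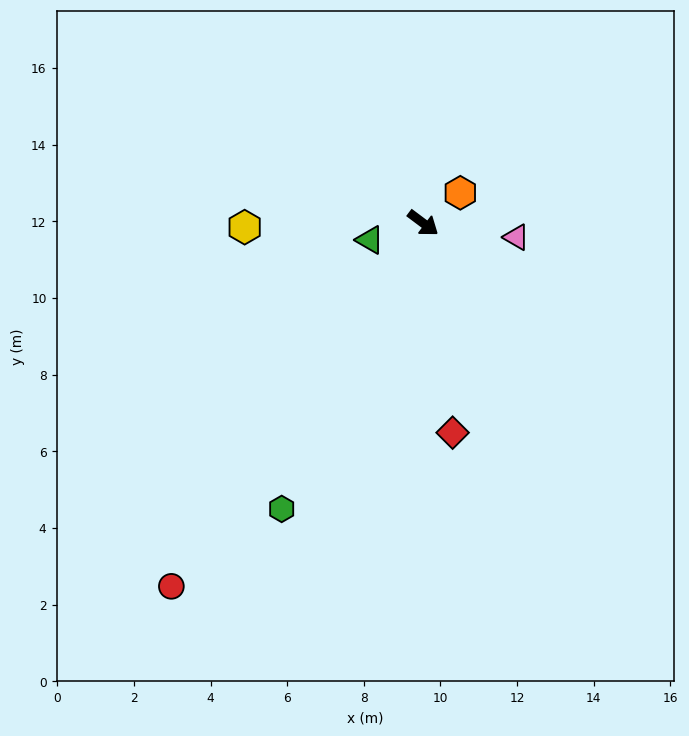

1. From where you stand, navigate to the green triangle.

turn right 126°, forward 1.5 m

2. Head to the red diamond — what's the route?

turn right 45°, forward 5.5 m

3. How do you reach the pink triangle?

turn left 28°, forward 2.5 m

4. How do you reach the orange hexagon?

turn left 76°, forward 1.3 m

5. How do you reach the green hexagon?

turn right 79°, forward 8.3 m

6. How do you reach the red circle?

turn right 88°, forward 11.5 m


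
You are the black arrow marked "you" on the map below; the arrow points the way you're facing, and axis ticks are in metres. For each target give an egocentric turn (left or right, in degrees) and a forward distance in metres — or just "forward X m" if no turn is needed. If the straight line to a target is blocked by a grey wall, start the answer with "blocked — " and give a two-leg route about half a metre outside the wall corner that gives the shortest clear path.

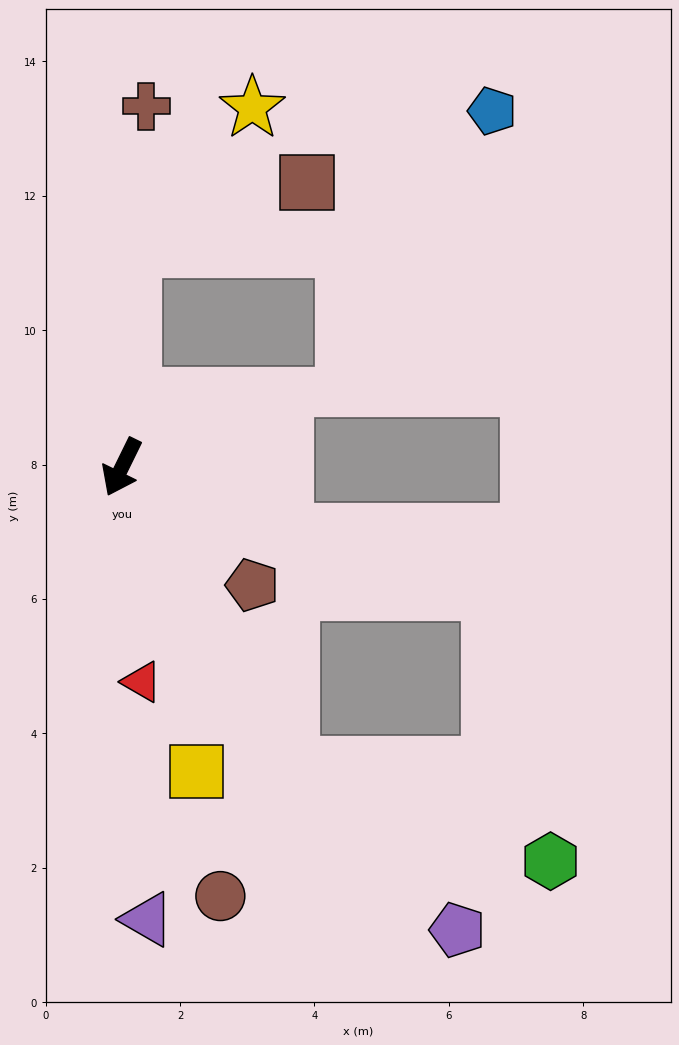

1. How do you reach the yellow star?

blocked — turn right 157°, forward 3.2 m, then turn right 37°, forward 2.8 m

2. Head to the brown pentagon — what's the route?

turn left 74°, forward 2.6 m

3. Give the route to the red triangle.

turn left 31°, forward 3.2 m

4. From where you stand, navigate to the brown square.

blocked — turn right 157°, forward 3.2 m, then turn right 66°, forward 2.8 m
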